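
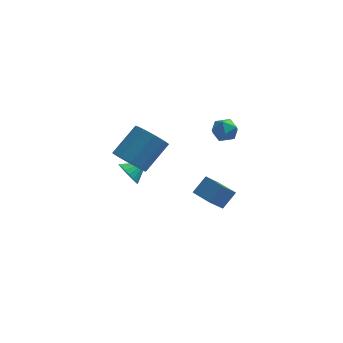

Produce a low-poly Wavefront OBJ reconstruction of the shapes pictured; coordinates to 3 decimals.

v -3.185 3.162 -1.208
v -2.703 3.046 -1.861
v -2.235 3.758 -0.612
v -2.861 3.368 -1.932
v -3.082 3.648 -1.859
v -3.324 3.833 -1.658
v -3.539 3.884 -1.367
v -3.683 3.792 -1.045
v -3.729 3.576 -0.755
v -3.667 3.277 -0.554
v -3.509 2.956 -0.483
v -3.288 2.675 -0.556
v -3.046 2.491 -0.757
v -2.831 2.439 -1.048
v -2.687 2.531 -1.371
v -2.641 2.748 -1.661
v -2.79 -0.115 2.167
v -2.427 0.451 1.36
v -1.347 1.621 2.667
v -1.71 1.055 3.473
v -2.977 0.727 1.567
v -1.896 1.897 2.874
v -3.455 0.681 2.003
v -2.374 1.851 3.31
v -3.679 0.332 2.502
v -2.599 1.502 3.809
v -3.564 -0.188 2.872
v -2.484 0.981 4.179
v -3.153 -0.681 2.973
v -2.073 0.489 4.28
v -2.604 -0.957 2.766
v -1.523 0.213 4.073
v -2.126 -0.911 2.33
v -1.045 0.259 3.637
v -1.901 -0.562 1.831
v -0.821 0.608 3.138
v -2.016 -0.041 1.461
v -0.936 1.128 2.768
v 1.455 1.57 4.319
v 1.914 1.88 3.757
v 2.026 0.44 4.163
v 2.485 0.75 3.601
v 2.579 0.968 4.353
v 2.226 1.667 4.45
v 1.714 0.653 3.47
v 1.361 1.352 3.567
v 2.074 1.313 3.233
v 2.609 1.508 3.779
v 1.331 0.812 4.141
v 1.866 1.007 4.687
v 0.22 3.607 -2.849
v 0.878 4.225 -1.984
v 0.903 4.411 -3.943
v 1.561 5.029 -3.078
v 1.159 2.711 -2.922
v 1.817 3.329 -2.057
v 1.842 3.515 -4.016
v 2.5 4.133 -3.151
f 2 1 4
f 2 4 3
f 4 1 5
f 4 5 3
f 5 1 6
f 5 6 3
f 6 1 7
f 6 7 3
f 7 1 8
f 7 8 3
f 8 1 9
f 8 9 3
f 9 1 10
f 9 10 3
f 10 1 11
f 10 11 3
f 11 1 12
f 11 12 3
f 12 1 13
f 12 13 3
f 13 1 14
f 13 14 3
f 14 1 15
f 14 15 3
f 15 1 16
f 15 16 3
f 16 1 2
f 16 2 3
f 18 17 21
f 18 21 19
f 19 21 22
f 19 22 20
f 21 17 23
f 21 23 22
f 22 23 24
f 22 24 20
f 23 17 25
f 23 25 24
f 24 25 26
f 24 26 20
f 25 17 27
f 25 27 26
f 26 27 28
f 26 28 20
f 27 17 29
f 27 29 28
f 28 29 30
f 28 30 20
f 29 17 31
f 29 31 30
f 30 31 32
f 30 32 20
f 31 17 33
f 31 33 32
f 32 33 34
f 32 34 20
f 33 17 35
f 33 35 34
f 34 35 36
f 34 36 20
f 35 17 37
f 35 37 36
f 36 37 38
f 36 38 20
f 37 17 18
f 37 18 38
f 38 18 19
f 38 19 20
f 39 50 44
f 39 44 40
f 39 40 46
f 39 46 49
f 39 49 50
f 40 44 48
f 44 50 43
f 50 49 41
f 49 46 45
f 46 40 47
f 42 48 43
f 42 43 41
f 42 41 45
f 42 45 47
f 42 47 48
f 43 48 44
f 41 43 50
f 45 41 49
f 47 45 46
f 48 47 40
f 52 54 51
f 55 52 51
f 51 54 53
f 53 55 51
f 52 58 54
f 56 52 55
f 56 58 52
f 54 58 53
f 57 55 53
f 53 58 57
f 57 56 55
f 58 56 57



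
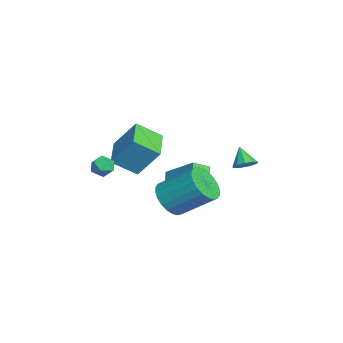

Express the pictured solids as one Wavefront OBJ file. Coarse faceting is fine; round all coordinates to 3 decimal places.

v -0.362 -2.886 1.025
v 0.006 -1.84 2.518
v -0.419 -1.652 0.174
v -0.051 -0.606 1.668
v 1.411 -3.034 0.692
v 1.779 -1.988 2.186
v 1.354 -1.8 -0.158
v 1.722 -0.754 1.335
v 1.652 -2.863 0.891
v 2.155 -3.17 1.17
v 1.585 -3.63 0.17
v 2.088 -3.937 0.449
v 1.516 -3.901 0.759
v 1.557 -3.427 1.205
v 2.183 -3.373 0.135
v 2.224 -2.899 0.581
v 2.483 -3.485 0.703
v 2.071 -3.811 1.088
v 1.669 -2.989 0.252
v 1.257 -3.315 0.637
v 0.317 -0.288 -2.378
v 1.272 -0.719 -2.217
v 1.798 0.937 -0.902
v 0.843 1.368 -1.062
v 1.345 -0.481 -2.547
v 1.872 1.176 -1.231
v 1.262 -0.213 -2.851
v 1.789 1.444 -1.535
v 1.035 0.043 -3.083
v 1.562 1.7 -1.767
v 0.699 0.249 -3.208
v 1.225 1.906 -1.892
v 0.304 0.373 -3.206
v 0.831 2.03 -1.89
v -0.088 0.397 -3.078
v 0.438 2.053 -1.762
v -0.419 0.316 -2.844
v 0.107 1.972 -1.528
v -0.638 0.143 -2.538
v -0.112 1.799 -1.223
v -0.712 -0.096 -2.209
v -0.185 1.561 -0.893
v -0.629 -0.364 -1.905
v -0.102 1.293 -0.589
v -0.402 -0.62 -1.673
v 0.125 1.037 -0.357
v -0.065 -0.826 -1.548
v 0.461 0.831 -0.232
v 0.329 -0.95 -1.55
v 0.856 0.707 -0.234
v 0.722 -0.973 -1.678
v 1.248 0.683 -0.362
v 1.053 -0.892 -1.912
v 1.579 0.764 -0.596
v -2.232 3.445 -1.462
v -1.717 3.394 -1.069
v -2.948 3.195 -0.558
v -1.866 3.813 -1.07
v -2.187 4.06 -1.255
v -2.528 4.019 -1.537
v -2.731 3.71 -1.784
v -2.701 3.277 -1.88
v -2.451 2.923 -1.78
v -2.099 2.813 -1.532
v -1.809 2.999 -1.251
v -4.58 -0.34 -3.092
v -3.345 0.967 -1.825
v -4.97 0.503 -3.582
v -3.735 1.81 -2.314
v -3.485 -0.41 -4.086
v -2.25 0.897 -2.818
v -3.875 0.433 -4.575
v -2.64 1.74 -3.308
f 2 4 1
f 5 2 1
f 1 4 3
f 3 5 1
f 2 8 4
f 6 2 5
f 6 8 2
f 4 8 3
f 7 5 3
f 3 8 7
f 7 6 5
f 8 6 7
f 9 20 14
f 9 14 10
f 9 10 16
f 9 16 19
f 9 19 20
f 10 14 18
f 14 20 13
f 20 19 11
f 19 16 15
f 16 10 17
f 12 18 13
f 12 13 11
f 12 11 15
f 12 15 17
f 12 17 18
f 13 18 14
f 11 13 20
f 15 11 19
f 17 15 16
f 18 17 10
f 22 21 25
f 22 25 23
f 23 25 26
f 23 26 24
f 25 21 27
f 25 27 26
f 26 27 28
f 26 28 24
f 27 21 29
f 27 29 28
f 28 29 30
f 28 30 24
f 29 21 31
f 29 31 30
f 30 31 32
f 30 32 24
f 31 21 33
f 31 33 32
f 32 33 34
f 32 34 24
f 33 21 35
f 33 35 34
f 34 35 36
f 34 36 24
f 35 21 37
f 35 37 36
f 36 37 38
f 36 38 24
f 37 21 39
f 37 39 38
f 38 39 40
f 38 40 24
f 39 21 41
f 39 41 40
f 40 41 42
f 40 42 24
f 41 21 43
f 41 43 42
f 42 43 44
f 42 44 24
f 43 21 45
f 43 45 44
f 44 45 46
f 44 46 24
f 45 21 47
f 45 47 46
f 46 47 48
f 46 48 24
f 47 21 49
f 47 49 48
f 48 49 50
f 48 50 24
f 49 21 51
f 49 51 50
f 50 51 52
f 50 52 24
f 51 21 53
f 51 53 52
f 52 53 54
f 52 54 24
f 53 21 22
f 53 22 54
f 54 22 23
f 54 23 24
f 56 55 58
f 56 58 57
f 58 55 59
f 58 59 57
f 59 55 60
f 59 60 57
f 60 55 61
f 60 61 57
f 61 55 62
f 61 62 57
f 62 55 63
f 62 63 57
f 63 55 64
f 63 64 57
f 64 55 65
f 64 65 57
f 65 55 56
f 65 56 57
f 67 69 66
f 70 67 66
f 66 69 68
f 68 70 66
f 67 73 69
f 71 67 70
f 71 73 67
f 69 73 68
f 72 70 68
f 68 73 72
f 72 71 70
f 73 71 72



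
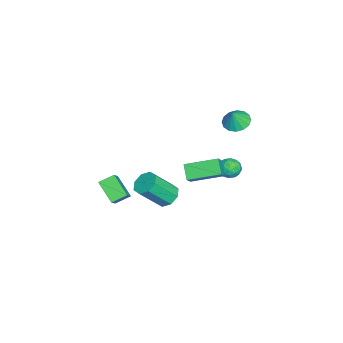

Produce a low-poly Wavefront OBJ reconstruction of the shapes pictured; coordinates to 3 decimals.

v 3.071 -3.501 -1.173
v 4.183 -3.437 -0.167
v 2.625 -2.671 -0.732
v 3.737 -2.608 0.273
v 3.903 -2.532 -2.153
v 5.015 -2.469 -1.148
v 3.457 -1.703 -1.713
v 4.569 -1.639 -0.707
v -4.127 3.117 0.13
v -3.65 2.417 -0.201
v -3.633 2.943 1.21
v -3.375 2.794 -0.266
v -3.301 3.257 -0.225
v -3.448 3.683 -0.088
v -3.778 3.957 0.107
v -4.201 4.007 0.308
v -4.604 3.818 0.462
v -4.879 3.441 0.527
v -4.953 2.978 0.485
v -4.805 2.552 0.349
v -4.476 2.277 0.154
v -4.053 2.228 -0.048
v 1.657 1.459 -1.291
v 0.874 1.11 -0.554
v 1.331 3.437 -0.7
v 0.548 3.089 0.036
v 2.312 1.371 -0.636
v 1.529 1.023 0.1
v 1.986 3.35 -0.046
v 1.203 3.001 0.691
v 2.267 0.214 -2.308
v 3.036 0.589 -2.39
v 3.783 -0.598 -0.813
v 3.013 -0.974 -0.732
v 2.645 0.906 -1.966
v 3.391 -0.281 -0.389
v 2.032 0.817 -1.742
v 2.779 -0.37 -0.166
v 1.557 0.375 -1.85
v 2.303 -0.812 -0.274
v 1.497 -0.162 -2.227
v 2.244 -1.349 -0.65
v 1.889 -0.479 -2.651
v 2.635 -1.666 -1.074
v 2.501 -0.39 -2.874
v 3.248 -1.577 -1.298
v 2.977 0.052 -2.766
v 3.723 -1.135 -1.19
v -2.575 3.659 -3.216
v -2.119 3.057 -3.443
v -3.601 2.903 -3.277
v -3.145 2.301 -3.504
v -3.092 2.582 -2.768
v -2.458 3.049 -2.731
v -3.262 2.911 -3.989
v -2.628 3.378 -3.952
v -2.543 2.595 -3.92
v -2.438 2.391 -3.166
v -3.282 3.569 -3.554
v -3.177 3.365 -2.8
v -2.257 3.424 -3.324
v -3.463 2.536 -3.396
v -3.432 2.701 -2.964
v -3.164 2.347 -3.097
v -2.456 3.419 -2.906
v -2.188 3.065 -3.039
v -2.76 2.786 -2.642
v -3.532 2.895 -3.681
v -3.264 2.541 -3.814
v -2.556 3.613 -3.623
v -2.288 3.259 -3.756
v -2.96 3.174 -4.078
v -2.238 2.799 -3.738
v -2.841 2.355 -3.774
v -2.91 2.713 -4.059
v -2.537 2.988 -4.037
v -2.176 2.679 -3.294
v -2.78 2.235 -3.33
v -2.748 2.4 -2.898
v -2.376 2.674 -2.876
v -2.426 2.408 -3.575
v -2.94 3.725 -3.39
v -3.544 3.281 -3.426
v -3.344 3.286 -3.844
v -2.972 3.56 -3.822
v -2.879 3.605 -2.946
v -3.482 3.161 -2.982
v -3.183 2.972 -2.683
v -2.81 3.247 -2.661
v -3.294 3.552 -3.145
f 2 4 1
f 5 2 1
f 1 4 3
f 3 5 1
f 2 8 4
f 6 2 5
f 6 8 2
f 4 8 3
f 7 5 3
f 3 8 7
f 7 6 5
f 8 6 7
f 10 9 12
f 10 12 11
f 12 9 13
f 12 13 11
f 13 9 14
f 13 14 11
f 14 9 15
f 14 15 11
f 15 9 16
f 15 16 11
f 16 9 17
f 16 17 11
f 17 9 18
f 17 18 11
f 18 9 19
f 18 19 11
f 19 9 20
f 19 20 11
f 20 9 21
f 20 21 11
f 21 9 22
f 21 22 11
f 22 9 10
f 22 10 11
f 24 26 23
f 27 24 23
f 23 26 25
f 25 27 23
f 24 30 26
f 28 24 27
f 28 30 24
f 26 30 25
f 29 27 25
f 25 30 29
f 29 28 27
f 30 28 29
f 32 31 35
f 32 35 33
f 33 35 36
f 33 36 34
f 35 31 37
f 35 37 36
f 36 37 38
f 36 38 34
f 37 31 39
f 37 39 38
f 38 39 40
f 38 40 34
f 39 31 41
f 39 41 40
f 40 41 42
f 40 42 34
f 41 31 43
f 41 43 42
f 42 43 44
f 42 44 34
f 43 31 45
f 43 45 44
f 44 45 46
f 44 46 34
f 45 31 47
f 45 47 46
f 46 47 48
f 46 48 34
f 47 31 32
f 47 32 48
f 48 32 33
f 48 33 34
f 49 86 65
f 86 60 89
f 65 89 54
f 86 89 65
f 49 65 61
f 65 54 66
f 61 66 50
f 65 66 61
f 49 61 70
f 61 50 71
f 70 71 56
f 61 71 70
f 49 70 82
f 70 56 85
f 82 85 59
f 70 85 82
f 49 82 86
f 82 59 90
f 86 90 60
f 82 90 86
f 50 66 77
f 66 54 80
f 77 80 58
f 66 80 77
f 54 89 67
f 89 60 88
f 67 88 53
f 89 88 67
f 60 90 87
f 90 59 83
f 87 83 51
f 90 83 87
f 59 85 84
f 85 56 72
f 84 72 55
f 85 72 84
f 56 71 76
f 71 50 73
f 76 73 57
f 71 73 76
f 52 78 64
f 78 58 79
f 64 79 53
f 78 79 64
f 52 64 62
f 64 53 63
f 62 63 51
f 64 63 62
f 52 62 69
f 62 51 68
f 69 68 55
f 62 68 69
f 52 69 74
f 69 55 75
f 74 75 57
f 69 75 74
f 52 74 78
f 74 57 81
f 78 81 58
f 74 81 78
f 53 79 67
f 79 58 80
f 67 80 54
f 79 80 67
f 51 63 87
f 63 53 88
f 87 88 60
f 63 88 87
f 55 68 84
f 68 51 83
f 84 83 59
f 68 83 84
f 57 75 76
f 75 55 72
f 76 72 56
f 75 72 76
f 58 81 77
f 81 57 73
f 77 73 50
f 81 73 77



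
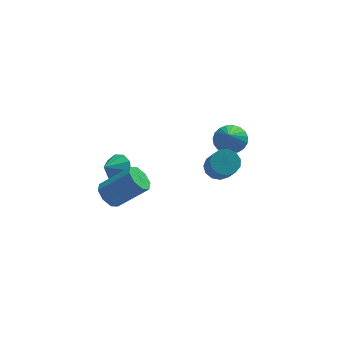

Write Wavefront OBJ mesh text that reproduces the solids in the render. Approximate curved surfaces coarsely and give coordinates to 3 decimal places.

v 2.077 -1.461 0.947
v 2.489 -1.909 0.509
v 2.636 -3.147 1.916
v 2.223 -2.699 2.353
v 2.761 -1.653 0.706
v 2.908 -2.891 2.113
v 2.815 -1.335 0.98
v 2.962 -2.574 2.387
v 2.635 -1.058 1.243
v 2.782 -2.296 2.65
v 2.278 -0.908 1.412
v 2.425 -2.147 2.819
v 1.857 -0.934 1.433
v 2.003 -2.173 2.84
v 1.505 -1.127 1.3
v 1.652 -2.366 2.707
v 1.335 -1.426 1.054
v 1.482 -2.665 2.461
v 1.401 -1.736 0.775
v 1.547 -2.975 2.181
v 1.681 -1.959 0.55
v 1.827 -3.197 1.956
v 2.086 -2.023 0.45
v 2.233 -3.262 1.857
v -3.331 -2.767 0.425
v -2.932 -3.188 -0.081
v -1.45 -3.335 1.209
v -1.849 -2.913 1.715
v -2.827 -2.611 -0.136
v -1.345 -2.758 1.154
v -3.017 -2.125 0.138
v -1.536 -2.271 1.428
v -3.391 -2.015 0.58
v -1.909 -2.161 1.87
v -3.73 -2.345 0.931
v -2.248 -2.492 2.221
v -3.835 -2.922 0.986
v -2.353 -3.069 2.276
v -3.644 -3.409 0.712
v -2.163 -3.555 2.002
v -3.271 -3.519 0.27
v -1.789 -3.665 1.56
v -2.43 3.726 -3.216
v -1.824 3.57 -2.597
v -3.19 3.194 -2.604
v -2.101 4.093 -2.487
v -2.532 4.444 -2.718
v -2.916 4.459 -3.181
v -3.072 4.131 -3.661
v -2.929 3.613 -3.932
v -2.552 3.148 -3.868
v -2.118 2.953 -3.499
v -1.831 3.12 -2.997
v 3.366 3.851 -1.509
v 4.204 3.505 -1.594
v 3.154 3.089 -0.491
v 4.263 3.798 -1.362
v 4.167 4.101 -1.156
v 3.932 4.36 -1.01
v 3.6 4.531 -0.952
v 3.228 4.585 -0.989
v 2.879 4.512 -1.117
v 2.614 4.324 -1.312
v 2.48 4.055 -1.541
v 2.499 3.751 -1.765
v 2.668 3.464 -1.945
v 2.957 3.244 -2.049
v 3.318 3.129 -2.06
v 3.686 3.139 -1.976
v 4 3.272 -1.811
f 2 1 5
f 2 5 3
f 3 5 6
f 3 6 4
f 5 1 7
f 5 7 6
f 6 7 8
f 6 8 4
f 7 1 9
f 7 9 8
f 8 9 10
f 8 10 4
f 9 1 11
f 9 11 10
f 10 11 12
f 10 12 4
f 11 1 13
f 11 13 12
f 12 13 14
f 12 14 4
f 13 1 15
f 13 15 14
f 14 15 16
f 14 16 4
f 15 1 17
f 15 17 16
f 16 17 18
f 16 18 4
f 17 1 19
f 17 19 18
f 18 19 20
f 18 20 4
f 19 1 21
f 19 21 20
f 20 21 22
f 20 22 4
f 21 1 23
f 21 23 22
f 22 23 24
f 22 24 4
f 23 1 2
f 23 2 24
f 24 2 3
f 24 3 4
f 26 25 29
f 26 29 27
f 27 29 30
f 27 30 28
f 29 25 31
f 29 31 30
f 30 31 32
f 30 32 28
f 31 25 33
f 31 33 32
f 32 33 34
f 32 34 28
f 33 25 35
f 33 35 34
f 34 35 36
f 34 36 28
f 35 25 37
f 35 37 36
f 36 37 38
f 36 38 28
f 37 25 39
f 37 39 38
f 38 39 40
f 38 40 28
f 39 25 41
f 39 41 40
f 40 41 42
f 40 42 28
f 41 25 26
f 41 26 42
f 42 26 27
f 42 27 28
f 44 43 46
f 44 46 45
f 46 43 47
f 46 47 45
f 47 43 48
f 47 48 45
f 48 43 49
f 48 49 45
f 49 43 50
f 49 50 45
f 50 43 51
f 50 51 45
f 51 43 52
f 51 52 45
f 52 43 53
f 52 53 45
f 53 43 44
f 53 44 45
f 55 54 57
f 55 57 56
f 57 54 58
f 57 58 56
f 58 54 59
f 58 59 56
f 59 54 60
f 59 60 56
f 60 54 61
f 60 61 56
f 61 54 62
f 61 62 56
f 62 54 63
f 62 63 56
f 63 54 64
f 63 64 56
f 64 54 65
f 64 65 56
f 65 54 66
f 65 66 56
f 66 54 67
f 66 67 56
f 67 54 68
f 67 68 56
f 68 54 69
f 68 69 56
f 69 54 70
f 69 70 56
f 70 54 55
f 70 55 56



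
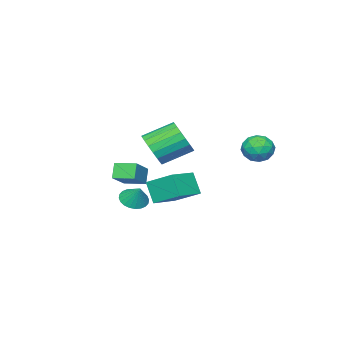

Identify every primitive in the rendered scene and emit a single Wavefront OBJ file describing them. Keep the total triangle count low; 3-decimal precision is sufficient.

v -2.126 3.274 2.515
v -1.439 3.536 1.971
v -1.981 1.884 2.029
v -1.294 2.146 1.485
v -1.182 2.141 2.393
v -1.272 3 2.693
v -2.148 2.42 1.307
v -2.238 3.279 1.607
v -1.453 3.008 1.224
v -0.855 2.836 1.895
v -2.565 2.584 2.105
v -1.967 2.412 2.776
v -1.795 3.527 2.286
v -1.625 1.893 1.714
v -1.559 1.89 2.248
v -1.155 2.044 1.928
v -1.697 3.212 2.71
v -1.293 3.366 2.39
v -1.142 2.546 2.638
v -2.127 2.054 1.61
v -1.723 2.208 1.29
v -2.265 3.376 2.072
v -1.861 3.53 1.752
v -2.278 2.874 1.362
v -1.399 3.371 1.527
v -1.314 2.554 1.241
v -1.816 2.715 1.137
v -1.869 3.22 1.313
v -1.048 3.269 1.922
v -0.963 2.452 1.636
v -0.897 2.449 2.169
v -0.95 2.954 2.346
v -1.056 2.959 1.483
v -2.457 2.968 2.364
v -2.372 2.151 2.078
v -2.47 2.466 1.654
v -2.523 2.971 1.831
v -2.106 2.866 2.759
v -2.021 2.049 2.473
v -1.551 2.2 2.687
v -1.604 2.705 2.863
v -2.364 2.461 2.517
v 0.116 -4.638 -1.634
v -0.351 -4.897 -0.754
v -0.317 -3.492 -1.526
v -0.784 -3.751 -0.646
v 1.524 -4.189 -0.754
v 1.057 -4.448 0.126
v 1.091 -3.043 -0.646
v 0.624 -3.302 0.234
v 2.785 -1.594 -1.224
v 3.428 -1.338 -1.583
v 3.055 -0.946 -0.276
v 3.225 -1.128 -1.668
v 2.955 -0.989 -1.686
v 2.659 -0.942 -1.633
v 2.382 -0.994 -1.519
v 2.166 -1.138 -1.359
v 2.045 -1.351 -1.179
v 2.036 -1.601 -1.005
v 2.141 -1.85 -0.865
v 2.344 -2.06 -0.78
v 2.614 -2.199 -0.762
v 2.911 -2.246 -0.815
v 3.187 -2.193 -0.93
v 3.403 -2.05 -1.09
v 3.524 -1.837 -1.27
v 3.533 -1.587 -1.443
v 2.099 0.494 -1.028
v 1.885 -0.172 0.162
v 1.898 1.982 -0.231
v 1.684 1.316 0.958
v 3.776 0.544 -0.698
v 3.562 -0.122 0.491
v 3.575 2.032 0.098
v 3.361 1.366 1.288
v -0.258 -3.046 1.001
v 0.405 -2.958 1.861
v -0.878 -1.867 2.74
v -1.542 -1.954 1.879
v 0.536 -2.582 1.585
v -0.747 -1.49 2.463
v 0.51 -2.297 1.193
v -0.773 -1.206 2.072
v 0.332 -2.161 0.763
v -0.951 -1.069 1.642
v 0.037 -2.2 0.38
v -1.247 -1.108 1.259
v -0.317 -2.406 0.12
v -1.6 -1.315 0.998
v -0.659 -2.739 0.035
v -1.942 -1.648 0.913
v -0.922 -3.133 0.14
v -2.205 -2.042 1.019
v -1.053 -3.51 0.417
v -2.336 -2.418 1.295
v -1.027 -3.794 0.808
v -2.31 -2.703 1.687
v -0.849 -3.931 1.238
v -2.132 -2.839 2.117
v -0.553 -3.892 1.621
v -1.837 -2.8 2.5
v -0.2 -3.685 1.882
v -1.483 -2.594 2.76
v 0.142 -3.352 1.967
v -1.141 -2.261 2.845
f 1 38 17
f 38 12 41
f 17 41 6
f 38 41 17
f 1 17 13
f 17 6 18
f 13 18 2
f 17 18 13
f 1 13 22
f 13 2 23
f 22 23 8
f 13 23 22
f 1 22 34
f 22 8 37
f 34 37 11
f 22 37 34
f 1 34 38
f 34 11 42
f 38 42 12
f 34 42 38
f 2 18 29
f 18 6 32
f 29 32 10
f 18 32 29
f 6 41 19
f 41 12 40
f 19 40 5
f 41 40 19
f 12 42 39
f 42 11 35
f 39 35 3
f 42 35 39
f 11 37 36
f 37 8 24
f 36 24 7
f 37 24 36
f 8 23 28
f 23 2 25
f 28 25 9
f 23 25 28
f 4 30 16
f 30 10 31
f 16 31 5
f 30 31 16
f 4 16 14
f 16 5 15
f 14 15 3
f 16 15 14
f 4 14 21
f 14 3 20
f 21 20 7
f 14 20 21
f 4 21 26
f 21 7 27
f 26 27 9
f 21 27 26
f 4 26 30
f 26 9 33
f 30 33 10
f 26 33 30
f 5 31 19
f 31 10 32
f 19 32 6
f 31 32 19
f 3 15 39
f 15 5 40
f 39 40 12
f 15 40 39
f 7 20 36
f 20 3 35
f 36 35 11
f 20 35 36
f 9 27 28
f 27 7 24
f 28 24 8
f 27 24 28
f 10 33 29
f 33 9 25
f 29 25 2
f 33 25 29
f 44 46 43
f 47 44 43
f 43 46 45
f 45 47 43
f 44 50 46
f 48 44 47
f 48 50 44
f 46 50 45
f 49 47 45
f 45 50 49
f 49 48 47
f 50 48 49
f 52 51 54
f 52 54 53
f 54 51 55
f 54 55 53
f 55 51 56
f 55 56 53
f 56 51 57
f 56 57 53
f 57 51 58
f 57 58 53
f 58 51 59
f 58 59 53
f 59 51 60
f 59 60 53
f 60 51 61
f 60 61 53
f 61 51 62
f 61 62 53
f 62 51 63
f 62 63 53
f 63 51 64
f 63 64 53
f 64 51 65
f 64 65 53
f 65 51 66
f 65 66 53
f 66 51 67
f 66 67 53
f 67 51 68
f 67 68 53
f 68 51 52
f 68 52 53
f 70 72 69
f 73 70 69
f 69 72 71
f 71 73 69
f 70 76 72
f 74 70 73
f 74 76 70
f 72 76 71
f 75 73 71
f 71 76 75
f 75 74 73
f 76 74 75
f 78 77 81
f 78 81 79
f 79 81 82
f 79 82 80
f 81 77 83
f 81 83 82
f 82 83 84
f 82 84 80
f 83 77 85
f 83 85 84
f 84 85 86
f 84 86 80
f 85 77 87
f 85 87 86
f 86 87 88
f 86 88 80
f 87 77 89
f 87 89 88
f 88 89 90
f 88 90 80
f 89 77 91
f 89 91 90
f 90 91 92
f 90 92 80
f 91 77 93
f 91 93 92
f 92 93 94
f 92 94 80
f 93 77 95
f 93 95 94
f 94 95 96
f 94 96 80
f 95 77 97
f 95 97 96
f 96 97 98
f 96 98 80
f 97 77 99
f 97 99 98
f 98 99 100
f 98 100 80
f 99 77 101
f 99 101 100
f 100 101 102
f 100 102 80
f 101 77 103
f 101 103 102
f 102 103 104
f 102 104 80
f 103 77 105
f 103 105 104
f 104 105 106
f 104 106 80
f 105 77 78
f 105 78 106
f 106 78 79
f 106 79 80



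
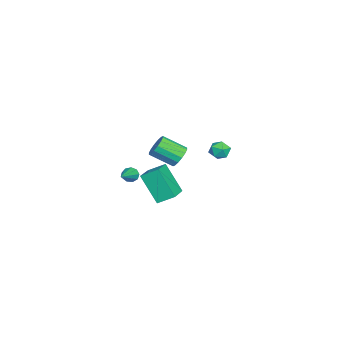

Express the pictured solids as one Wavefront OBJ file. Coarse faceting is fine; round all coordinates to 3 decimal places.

v 4.398 -0.259 0.099
v 4.361 0.686 0.642
v 2.878 -0.057 -0.355
v 2.841 0.887 0.188
v 5.019 0.713 -1.548
v 4.982 1.657 -1.005
v 3.499 0.914 -2.002
v 3.462 1.859 -1.459
v -3.391 0.914 -2.878
v -3.012 0.558 -3.446
v -3.03 -0.829 -2.591
v -3.409 -0.474 -2.022
v -2.727 0.702 -3.206
v -2.746 -0.685 -2.351
v -2.621 0.903 -2.879
v -2.639 -0.485 -2.023
v -2.721 1.106 -2.551
v -2.739 -0.281 -1.696
v -3 1.258 -2.311
v -3.018 -0.129 -1.455
v -3.384 1.318 -2.222
v -3.403 -0.07 -1.367
v -3.77 1.269 -2.309
v -3.788 -0.118 -1.454
v -4.054 1.125 -2.549
v -4.073 -0.262 -1.694
v -4.161 0.925 -2.877
v -4.179 -0.463 -2.021
v -4.061 0.721 -3.204
v -4.079 -0.666 -2.349
v -3.782 0.569 -3.445
v -3.8 -0.818 -2.589
v -3.397 0.51 -3.533
v -3.416 -0.878 -2.678
v 0.767 -1.33 -2.047
v 0.954 -1.516 -2.484
v 2.513 -1.59 -1.193
v 0.999 -1.17 -2.472
v 0.937 -0.899 -2.261
v 0.795 -0.83 -1.95
v 0.64 -0.994 -1.684
v 0.545 -1.316 -1.588
v 0.554 -1.644 -1.706
v 0.663 -1.825 -1.984
v 0.821 -1.774 -2.291
v 0.071 4.13 0.062
v 0.493 3.928 -0.436
v -0.293 3.092 0.176
v 0.129 2.89 -0.322
v 0.383 3.092 0.279
v 0.608 3.734 0.209
v -0.408 3.286 -0.469
v -0.183 3.928 -0.539
v 0.197 3.407 -0.764
v 0.686 3.286 -0.302
v -0.486 3.734 0.042
v 0.003 3.613 0.504
f 2 4 1
f 5 2 1
f 1 4 3
f 3 5 1
f 2 8 4
f 6 2 5
f 6 8 2
f 4 8 3
f 7 5 3
f 3 8 7
f 7 6 5
f 8 6 7
f 10 9 13
f 10 13 11
f 11 13 14
f 11 14 12
f 13 9 15
f 13 15 14
f 14 15 16
f 14 16 12
f 15 9 17
f 15 17 16
f 16 17 18
f 16 18 12
f 17 9 19
f 17 19 18
f 18 19 20
f 18 20 12
f 19 9 21
f 19 21 20
f 20 21 22
f 20 22 12
f 21 9 23
f 21 23 22
f 22 23 24
f 22 24 12
f 23 9 25
f 23 25 24
f 24 25 26
f 24 26 12
f 25 9 27
f 25 27 26
f 26 27 28
f 26 28 12
f 27 9 29
f 27 29 28
f 28 29 30
f 28 30 12
f 29 9 31
f 29 31 30
f 30 31 32
f 30 32 12
f 31 9 33
f 31 33 32
f 32 33 34
f 32 34 12
f 33 9 10
f 33 10 34
f 34 10 11
f 34 11 12
f 36 35 38
f 36 38 37
f 38 35 39
f 38 39 37
f 39 35 40
f 39 40 37
f 40 35 41
f 40 41 37
f 41 35 42
f 41 42 37
f 42 35 43
f 42 43 37
f 43 35 44
f 43 44 37
f 44 35 45
f 44 45 37
f 45 35 36
f 45 36 37
f 46 57 51
f 46 51 47
f 46 47 53
f 46 53 56
f 46 56 57
f 47 51 55
f 51 57 50
f 57 56 48
f 56 53 52
f 53 47 54
f 49 55 50
f 49 50 48
f 49 48 52
f 49 52 54
f 49 54 55
f 50 55 51
f 48 50 57
f 52 48 56
f 54 52 53
f 55 54 47



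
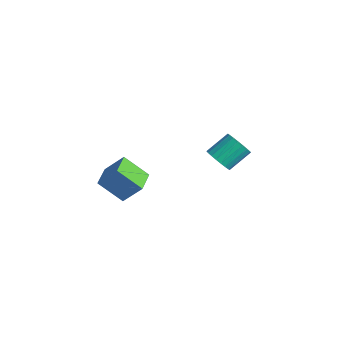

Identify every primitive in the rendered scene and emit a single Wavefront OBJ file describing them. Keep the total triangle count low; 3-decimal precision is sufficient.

v 4.665 -3.867 -4.799
v 3.707 -5.098 -3.409
v 3.324 -2.822 -4.798
v 2.366 -4.053 -3.407
v 5.414 -2.907 -3.433
v 4.456 -4.138 -2.042
v 4.073 -1.862 -3.431
v 3.115 -3.093 -2.041
v 3.561 3.045 -4.033
v 3.94 3.622 -4.77
v 3.859 5.113 -3.643
v 3.479 4.535 -2.907
v 3.527 3.653 -4.839
v 3.446 5.143 -3.713
v 3.12 3.578 -4.77
v 3.039 5.068 -3.643
v 2.789 3.411 -4.573
v 2.708 4.901 -3.446
v 2.591 3.18 -4.282
v 2.51 4.671 -3.156
v 2.561 2.927 -3.949
v 2.48 4.417 -2.822
v 2.704 2.693 -3.63
v 2.623 4.184 -2.503
v 2.995 2.521 -3.381
v 2.914 4.011 -2.254
v 3.383 2.439 -3.245
v 3.302 3.929 -2.118
v 3.803 2.462 -3.245
v 3.722 3.952 -2.118
v 4.18 2.586 -3.381
v 4.099 4.076 -2.255
v 4.451 2.789 -3.63
v 4.369 4.279 -2.504
v 4.567 3.036 -3.949
v 4.486 4.526 -2.822
v 4.509 3.285 -4.283
v 4.428 4.775 -3.156
v 4.288 3.492 -4.573
v 4.207 4.983 -3.446
f 2 4 1
f 5 2 1
f 1 4 3
f 3 5 1
f 2 8 4
f 6 2 5
f 6 8 2
f 4 8 3
f 7 5 3
f 3 8 7
f 7 6 5
f 8 6 7
f 10 9 13
f 10 13 11
f 11 13 14
f 11 14 12
f 13 9 15
f 13 15 14
f 14 15 16
f 14 16 12
f 15 9 17
f 15 17 16
f 16 17 18
f 16 18 12
f 17 9 19
f 17 19 18
f 18 19 20
f 18 20 12
f 19 9 21
f 19 21 20
f 20 21 22
f 20 22 12
f 21 9 23
f 21 23 22
f 22 23 24
f 22 24 12
f 23 9 25
f 23 25 24
f 24 25 26
f 24 26 12
f 25 9 27
f 25 27 26
f 26 27 28
f 26 28 12
f 27 9 29
f 27 29 28
f 28 29 30
f 28 30 12
f 29 9 31
f 29 31 30
f 30 31 32
f 30 32 12
f 31 9 33
f 31 33 32
f 32 33 34
f 32 34 12
f 33 9 35
f 33 35 34
f 34 35 36
f 34 36 12
f 35 9 37
f 35 37 36
f 36 37 38
f 36 38 12
f 37 9 39
f 37 39 38
f 38 39 40
f 38 40 12
f 39 9 10
f 39 10 40
f 40 10 11
f 40 11 12



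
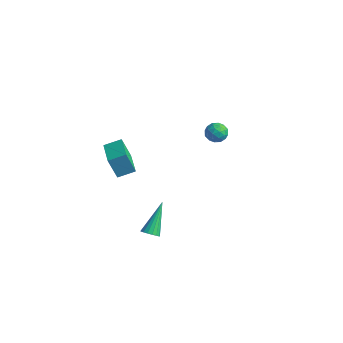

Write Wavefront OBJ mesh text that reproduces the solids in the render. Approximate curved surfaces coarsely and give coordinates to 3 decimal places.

v -1.952 -2.775 -1.406
v -2.311 -3.108 -0.073
v -1.433 -1.943 -1.059
v -1.792 -2.276 0.274
v -0.468 -3.764 -1.254
v -0.827 -4.097 0.079
v 0.051 -2.932 -0.907
v -0.308 -3.265 0.426
v 3.011 -4.614 -3.213
v 3.51 -4.627 -3.036
v 2.509 -3.286 -1.707
v 3.51 -4.437 -3.203
v 3.396 -4.287 -3.373
v 3.194 -4.212 -3.507
v 2.949 -4.229 -3.573
v 2.719 -4.335 -3.557
v 2.556 -4.504 -3.462
v 2.497 -4.699 -3.31
v 2.555 -4.874 -3.136
v 2.719 -4.989 -2.98
v 2.949 -5.019 -2.877
v 3.193 -4.956 -2.851
v 3.396 -4.814 -2.909
v -0.903 3.307 -1.44
v -0.552 3.886 -1.246
v 0.052 2.694 -1.334
v 0.403 3.273 -1.14
v -0.083 2.995 -0.712
v -0.673 3.374 -0.777
v 0.173 3.206 -1.803
v -0.417 3.585 -1.868
v 0.113 3.824 -1.47
v -0.046 3.694 -0.796
v -0.454 2.886 -1.784
v -0.613 2.756 -1.11
v -0.811 3.65 -1.352
v 0.311 2.93 -1.228
v 0.026 2.766 -0.976
v 0.232 3.107 -0.862
v -0.882 3.349 -1.077
v -0.676 3.69 -0.963
v -0.401 3.166 -0.649
v 0.176 2.89 -1.617
v 0.382 3.231 -1.503
v -0.732 3.473 -1.718
v -0.526 3.814 -1.604
v -0.099 3.414 -1.931
v -0.215 3.954 -1.37
v 0.347 3.594 -1.308
v 0.212 3.554 -1.697
v -0.135 3.777 -1.736
v -0.308 3.878 -0.974
v 0.254 3.518 -0.911
v -0.032 3.354 -0.66
v -0.379 3.577 -0.698
v 0.083 3.841 -1.105
v -0.754 3.062 -1.669
v -0.192 2.702 -1.606
v -0.121 3.003 -1.882
v -0.468 3.226 -1.92
v -0.847 2.986 -1.272
v -0.285 2.626 -1.21
v -0.365 2.803 -0.844
v -0.712 3.026 -0.883
v -0.583 2.739 -1.475
f 2 4 1
f 5 2 1
f 1 4 3
f 3 5 1
f 2 8 4
f 6 2 5
f 6 8 2
f 4 8 3
f 7 5 3
f 3 8 7
f 7 6 5
f 8 6 7
f 10 9 12
f 10 12 11
f 12 9 13
f 12 13 11
f 13 9 14
f 13 14 11
f 14 9 15
f 14 15 11
f 15 9 16
f 15 16 11
f 16 9 17
f 16 17 11
f 17 9 18
f 17 18 11
f 18 9 19
f 18 19 11
f 19 9 20
f 19 20 11
f 20 9 21
f 20 21 11
f 21 9 22
f 21 22 11
f 22 9 23
f 22 23 11
f 23 9 10
f 23 10 11
f 24 61 40
f 61 35 64
f 40 64 29
f 61 64 40
f 24 40 36
f 40 29 41
f 36 41 25
f 40 41 36
f 24 36 45
f 36 25 46
f 45 46 31
f 36 46 45
f 24 45 57
f 45 31 60
f 57 60 34
f 45 60 57
f 24 57 61
f 57 34 65
f 61 65 35
f 57 65 61
f 25 41 52
f 41 29 55
f 52 55 33
f 41 55 52
f 29 64 42
f 64 35 63
f 42 63 28
f 64 63 42
f 35 65 62
f 65 34 58
f 62 58 26
f 65 58 62
f 34 60 59
f 60 31 47
f 59 47 30
f 60 47 59
f 31 46 51
f 46 25 48
f 51 48 32
f 46 48 51
f 27 53 39
f 53 33 54
f 39 54 28
f 53 54 39
f 27 39 37
f 39 28 38
f 37 38 26
f 39 38 37
f 27 37 44
f 37 26 43
f 44 43 30
f 37 43 44
f 27 44 49
f 44 30 50
f 49 50 32
f 44 50 49
f 27 49 53
f 49 32 56
f 53 56 33
f 49 56 53
f 28 54 42
f 54 33 55
f 42 55 29
f 54 55 42
f 26 38 62
f 38 28 63
f 62 63 35
f 38 63 62
f 30 43 59
f 43 26 58
f 59 58 34
f 43 58 59
f 32 50 51
f 50 30 47
f 51 47 31
f 50 47 51
f 33 56 52
f 56 32 48
f 52 48 25
f 56 48 52



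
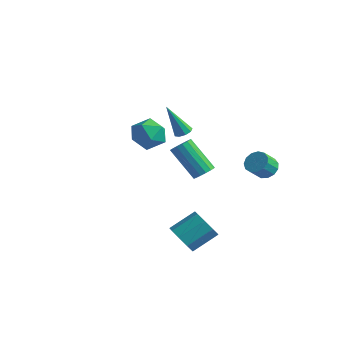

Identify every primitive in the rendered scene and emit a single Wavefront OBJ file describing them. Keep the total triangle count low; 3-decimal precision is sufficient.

v 2.816 -2.593 0.608
v 3.227 -2.307 1.007
v 1.774 -2.46 2.611
v 1.364 -2.747 2.212
v 3.052 -2.06 0.872
v 1.599 -2.213 2.477
v 2.814 -1.956 0.666
v 1.361 -2.109 2.271
v 2.576 -2.023 0.445
v 1.124 -2.176 2.05
v 2.403 -2.242 0.267
v 0.951 -2.396 1.872
v 2.341 -2.556 0.181
v 0.888 -2.709 1.786
v 2.406 -2.88 0.209
v 0.953 -3.033 1.813
v 2.581 -3.127 0.343
v 1.128 -3.28 1.948
v 2.819 -3.231 0.549
v 1.366 -3.384 2.154
v 3.056 -3.164 0.77
v 1.604 -3.317 2.375
v 3.229 -2.944 0.948
v 1.777 -3.098 2.553
v 3.292 -2.631 1.034
v 1.839 -2.784 2.639
v -3.72 1.809 -0.414
v -2.998 1.043 -0.866
v -4.942 0.457 -0.074
v -4.22 -0.309 -0.526
v -3.967 0.198 0.47
v -3.212 1.034 0.26
v -4.728 0.466 -1.2
v -3.973 1.302 -1.41
v -3.621 0.213 -1.352
v -3.15 0.047 -0.32
v -4.79 1.453 -0.62
v -4.319 1.287 0.412
v 2.402 -3.869 -3.97
v 3.277 -4.013 -4.363
v 3.893 -2.736 -3.462
v 3.018 -2.591 -3.07
v 2.93 -3.585 -4.733
v 3.546 -2.308 -3.832
v 2.336 -3.29 -4.746
v 2.952 -2.013 -3.845
v 1.773 -3.265 -4.396
v 2.389 -1.988 -3.495
v 1.504 -3.523 -3.847
v 2.12 -2.246 -2.946
v 1.655 -3.942 -3.356
v 2.271 -2.665 -2.455
v 2.156 -4.327 -3.152
v 2.772 -3.05 -2.251
v 2.772 -4.498 -3.331
v 3.388 -3.22 -2.43
v 3.214 -4.374 -3.81
v 3.83 -3.097 -2.909
v -1.19 0.422 0.87
v -0.854 0.777 1.1
v -1.87 -0.162 2.77
v -1.179 0.937 1.033
v -1.51 0.857 0.89
v -1.691 0.573 0.737
v -1.638 0.219 0.648
v -1.375 -0.04 0.662
v -1.026 -0.083 0.774
v -0.753 0.111 0.931
v -0.685 0.45 1.06
v 3.119 2.144 -1.023
v 3.563 1.693 -1.406
v 3.445 0.925 -0.641
v 3.001 1.376 -0.257
v 3.81 1.91 -1.15
v 3.692 1.143 -0.385
v 3.837 2.202 -0.853
v 3.719 1.435 -0.088
v 3.636 2.475 -0.61
v 3.518 1.708 0.155
v 3.272 2.643 -0.498
v 3.153 1.876 0.267
v 2.858 2.652 -0.553
v 2.74 1.885 0.212
v 2.528 2.5 -0.756
v 2.41 1.733 0.009
v 2.385 2.235 -1.044
v 2.267 1.467 -0.279
v 2.475 1.941 -1.326
v 2.357 1.173 -0.561
v 2.77 1.711 -1.511
v 2.652 0.943 -0.746
v 3.176 1.618 -1.541
v 3.057 0.851 -0.776
f 2 1 5
f 2 5 3
f 3 5 6
f 3 6 4
f 5 1 7
f 5 7 6
f 6 7 8
f 6 8 4
f 7 1 9
f 7 9 8
f 8 9 10
f 8 10 4
f 9 1 11
f 9 11 10
f 10 11 12
f 10 12 4
f 11 1 13
f 11 13 12
f 12 13 14
f 12 14 4
f 13 1 15
f 13 15 14
f 14 15 16
f 14 16 4
f 15 1 17
f 15 17 16
f 16 17 18
f 16 18 4
f 17 1 19
f 17 19 18
f 18 19 20
f 18 20 4
f 19 1 21
f 19 21 20
f 20 21 22
f 20 22 4
f 21 1 23
f 21 23 22
f 22 23 24
f 22 24 4
f 23 1 25
f 23 25 24
f 24 25 26
f 24 26 4
f 25 1 2
f 25 2 26
f 26 2 3
f 26 3 4
f 27 38 32
f 27 32 28
f 27 28 34
f 27 34 37
f 27 37 38
f 28 32 36
f 32 38 31
f 38 37 29
f 37 34 33
f 34 28 35
f 30 36 31
f 30 31 29
f 30 29 33
f 30 33 35
f 30 35 36
f 31 36 32
f 29 31 38
f 33 29 37
f 35 33 34
f 36 35 28
f 40 39 43
f 40 43 41
f 41 43 44
f 41 44 42
f 43 39 45
f 43 45 44
f 44 45 46
f 44 46 42
f 45 39 47
f 45 47 46
f 46 47 48
f 46 48 42
f 47 39 49
f 47 49 48
f 48 49 50
f 48 50 42
f 49 39 51
f 49 51 50
f 50 51 52
f 50 52 42
f 51 39 53
f 51 53 52
f 52 53 54
f 52 54 42
f 53 39 55
f 53 55 54
f 54 55 56
f 54 56 42
f 55 39 57
f 55 57 56
f 56 57 58
f 56 58 42
f 57 39 40
f 57 40 58
f 58 40 41
f 58 41 42
f 60 59 62
f 60 62 61
f 62 59 63
f 62 63 61
f 63 59 64
f 63 64 61
f 64 59 65
f 64 65 61
f 65 59 66
f 65 66 61
f 66 59 67
f 66 67 61
f 67 59 68
f 67 68 61
f 68 59 69
f 68 69 61
f 69 59 60
f 69 60 61
f 71 70 74
f 71 74 72
f 72 74 75
f 72 75 73
f 74 70 76
f 74 76 75
f 75 76 77
f 75 77 73
f 76 70 78
f 76 78 77
f 77 78 79
f 77 79 73
f 78 70 80
f 78 80 79
f 79 80 81
f 79 81 73
f 80 70 82
f 80 82 81
f 81 82 83
f 81 83 73
f 82 70 84
f 82 84 83
f 83 84 85
f 83 85 73
f 84 70 86
f 84 86 85
f 85 86 87
f 85 87 73
f 86 70 88
f 86 88 87
f 87 88 89
f 87 89 73
f 88 70 90
f 88 90 89
f 89 90 91
f 89 91 73
f 90 70 92
f 90 92 91
f 91 92 93
f 91 93 73
f 92 70 71
f 92 71 93
f 93 71 72
f 93 72 73



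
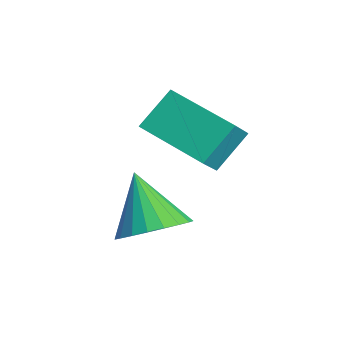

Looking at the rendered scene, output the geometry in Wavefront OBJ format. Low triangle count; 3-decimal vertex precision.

v 0.88 0.26 -0.994
v 1.403 -0.46 -0.607
v -0.24 0.16 0.334
v 1.572 -0.134 -0.44
v 1.621 0.259 -0.368
v 1.543 0.653 -0.405
v 1.35 0.979 -0.544
v 1.075 1.181 -0.76
v 0.767 1.223 -1.017
v 0.479 1.099 -1.269
v 0.259 0.83 -1.475
v 0.147 0.462 -1.597
v 0.162 0.059 -1.615
v 0.301 -0.309 -1.525
v 0.54 -0.578 -1.344
v 0.838 -0.703 -1.102
v 1.143 -0.661 -0.841
v -1.586 0.745 0.959
v -1.914 1.692 1.878
v -2.105 1.297 0.204
v -2.434 2.244 1.123
v 0.154 1.776 0.517
v -0.175 2.723 1.436
v -0.366 2.328 -0.238
v -0.694 3.275 0.681
f 2 1 4
f 2 4 3
f 4 1 5
f 4 5 3
f 5 1 6
f 5 6 3
f 6 1 7
f 6 7 3
f 7 1 8
f 7 8 3
f 8 1 9
f 8 9 3
f 9 1 10
f 9 10 3
f 10 1 11
f 10 11 3
f 11 1 12
f 11 12 3
f 12 1 13
f 12 13 3
f 13 1 14
f 13 14 3
f 14 1 15
f 14 15 3
f 15 1 16
f 15 16 3
f 16 1 17
f 16 17 3
f 17 1 2
f 17 2 3
f 19 21 18
f 22 19 18
f 18 21 20
f 20 22 18
f 19 25 21
f 23 19 22
f 23 25 19
f 21 25 20
f 24 22 20
f 20 25 24
f 24 23 22
f 25 23 24



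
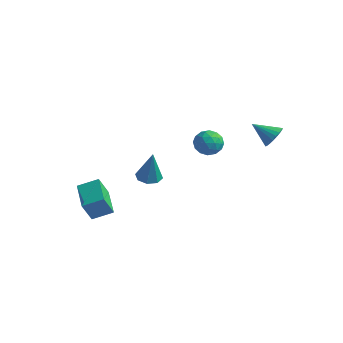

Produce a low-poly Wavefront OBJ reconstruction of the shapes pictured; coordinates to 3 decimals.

v 1.982 -3.345 2.703
v 2.547 -2.96 2.608
v 2.398 -3.515 4.497
v 2.124 -2.67 2.734
v 1.618 -2.776 2.841
v 1.325 -3.214 2.867
v 1.417 -3.73 2.797
v 1.841 -4.019 2.671
v 2.347 -3.914 2.564
v 2.64 -3.475 2.538
v -1.889 -3.45 -2.004
v -1.969 -4.082 -0.757
v -3.263 -2.365 -1.542
v -3.342 -2.997 -0.295
v -1.098 -2.643 -1.545
v -1.177 -3.275 -0.298
v -2.471 -1.558 -1.083
v -2.551 -2.19 0.164
v 0.796 3.686 1.985
v 1.277 3.123 1.543
v -0.197 2.717 2.137
v 0.284 2.154 1.695
v 0.531 2.409 2.481
v 1.144 3.007 2.387
v -0.064 2.833 1.293
v 0.549 3.431 1.199
v 0.745 2.596 1.115
v 1.113 2.334 1.85
v -0.033 3.506 1.83
v 0.335 3.244 2.565
v 1.123 3.489 1.751
v -0.043 2.351 1.929
v 0.101 2.5 2.391
v 0.384 2.17 2.132
v 1.045 3.421 2.247
v 1.328 3.091 1.987
v 0.89 2.671 2.538
v -0.248 2.749 1.693
v 0.035 2.419 1.433
v 0.696 3.67 1.548
v 0.979 3.34 1.289
v 0.19 3.169 1.142
v 1.094 2.849 1.24
v 0.511 2.28 1.329
v 0.306 2.678 1.092
v 0.666 3.03 1.037
v 1.31 2.695 1.671
v 0.727 2.126 1.761
v 0.872 2.275 2.223
v 1.232 2.627 2.167
v 0.998 2.385 1.42
v 0.353 3.714 1.919
v -0.23 3.145 2.009
v -0.152 3.213 1.513
v 0.208 3.565 1.457
v 0.569 3.56 2.351
v -0.014 2.991 2.44
v 0.414 2.81 2.643
v 0.774 3.162 2.588
v 0.082 3.455 2.26
v 4.143 3.832 3.214
v 4.625 3.435 3.611
v 3.077 3.328 4.006
v 4.616 3.7 3.767
v 4.525 3.988 3.828
v 4.368 4.249 3.783
v 4.172 4.437 3.639
v 3.971 4.521 3.422
v 3.8 4.486 3.169
v 3.687 4.338 2.923
v 3.654 4.102 2.728
v 3.705 3.82 2.617
v 3.832 3.539 2.61
v 4.012 3.31 2.706
v 4.215 3.17 2.891
v 4.406 3.145 3.131
v 4.551 3.239 3.386
f 2 1 4
f 2 4 3
f 4 1 5
f 4 5 3
f 5 1 6
f 5 6 3
f 6 1 7
f 6 7 3
f 7 1 8
f 7 8 3
f 8 1 9
f 8 9 3
f 9 1 10
f 9 10 3
f 10 1 2
f 10 2 3
f 12 14 11
f 15 12 11
f 11 14 13
f 13 15 11
f 12 18 14
f 16 12 15
f 16 18 12
f 14 18 13
f 17 15 13
f 13 18 17
f 17 16 15
f 18 16 17
f 19 56 35
f 56 30 59
f 35 59 24
f 56 59 35
f 19 35 31
f 35 24 36
f 31 36 20
f 35 36 31
f 19 31 40
f 31 20 41
f 40 41 26
f 31 41 40
f 19 40 52
f 40 26 55
f 52 55 29
f 40 55 52
f 19 52 56
f 52 29 60
f 56 60 30
f 52 60 56
f 20 36 47
f 36 24 50
f 47 50 28
f 36 50 47
f 24 59 37
f 59 30 58
f 37 58 23
f 59 58 37
f 30 60 57
f 60 29 53
f 57 53 21
f 60 53 57
f 29 55 54
f 55 26 42
f 54 42 25
f 55 42 54
f 26 41 46
f 41 20 43
f 46 43 27
f 41 43 46
f 22 48 34
f 48 28 49
f 34 49 23
f 48 49 34
f 22 34 32
f 34 23 33
f 32 33 21
f 34 33 32
f 22 32 39
f 32 21 38
f 39 38 25
f 32 38 39
f 22 39 44
f 39 25 45
f 44 45 27
f 39 45 44
f 22 44 48
f 44 27 51
f 48 51 28
f 44 51 48
f 23 49 37
f 49 28 50
f 37 50 24
f 49 50 37
f 21 33 57
f 33 23 58
f 57 58 30
f 33 58 57
f 25 38 54
f 38 21 53
f 54 53 29
f 38 53 54
f 27 45 46
f 45 25 42
f 46 42 26
f 45 42 46
f 28 51 47
f 51 27 43
f 47 43 20
f 51 43 47
f 62 61 64
f 62 64 63
f 64 61 65
f 64 65 63
f 65 61 66
f 65 66 63
f 66 61 67
f 66 67 63
f 67 61 68
f 67 68 63
f 68 61 69
f 68 69 63
f 69 61 70
f 69 70 63
f 70 61 71
f 70 71 63
f 71 61 72
f 71 72 63
f 72 61 73
f 72 73 63
f 73 61 74
f 73 74 63
f 74 61 75
f 74 75 63
f 75 61 76
f 75 76 63
f 76 61 77
f 76 77 63
f 77 61 62
f 77 62 63



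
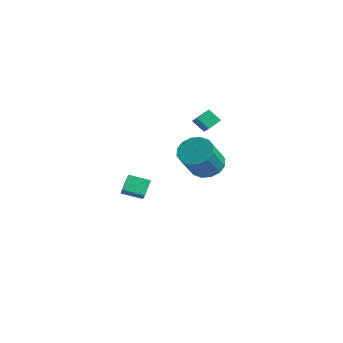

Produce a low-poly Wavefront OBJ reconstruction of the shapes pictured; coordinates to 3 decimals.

v 3.667 -1.883 2.376
v 4.428 -2.285 1.811
v 4.894 -3.579 3.358
v 4.133 -3.177 3.924
v 4.653 -1.883 2.079
v 5.119 -3.177 3.627
v 4.614 -1.481 2.427
v 5.08 -2.775 3.975
v 4.321 -1.187 2.762
v 4.787 -2.481 4.309
v 3.853 -1.079 2.993
v 4.319 -2.373 4.54
v 3.335 -1.187 3.059
v 3.801 -2.48 4.606
v 2.906 -1.481 2.942
v 3.372 -2.775 4.489
v 2.681 -1.883 2.673
v 3.147 -3.177 4.221
v 2.72 -2.285 2.325
v 3.186 -3.579 3.873
v 3.013 -2.579 1.991
v 3.479 -3.873 3.538
v 3.481 -2.687 1.76
v 3.947 -3.981 3.307
v 3.999 -2.58 1.694
v 4.465 -3.873 3.241
v 0.771 0.583 3.057
v 0.129 0.288 3.736
v 0.81 1.44 3.465
v 0.167 1.146 4.144
v 1.473 0.294 3.596
v 0.83 0 4.275
v 1.511 1.152 4.004
v 0.869 0.857 4.683
v -3.616 -1.742 -2.643
v -3.105 -2.023 -2.066
v -4.036 -0.935 -1.876
v -3.525 -1.216 -1.3
v -2.695 -0.884 -3.04
v -2.184 -1.165 -2.464
v -3.115 -0.077 -2.274
v -2.604 -0.358 -1.697
f 2 1 5
f 2 5 3
f 3 5 6
f 3 6 4
f 5 1 7
f 5 7 6
f 6 7 8
f 6 8 4
f 7 1 9
f 7 9 8
f 8 9 10
f 8 10 4
f 9 1 11
f 9 11 10
f 10 11 12
f 10 12 4
f 11 1 13
f 11 13 12
f 12 13 14
f 12 14 4
f 13 1 15
f 13 15 14
f 14 15 16
f 14 16 4
f 15 1 17
f 15 17 16
f 16 17 18
f 16 18 4
f 17 1 19
f 17 19 18
f 18 19 20
f 18 20 4
f 19 1 21
f 19 21 20
f 20 21 22
f 20 22 4
f 21 1 23
f 21 23 22
f 22 23 24
f 22 24 4
f 23 1 25
f 23 25 24
f 24 25 26
f 24 26 4
f 25 1 2
f 25 2 26
f 26 2 3
f 26 3 4
f 28 30 27
f 31 28 27
f 27 30 29
f 29 31 27
f 28 34 30
f 32 28 31
f 32 34 28
f 30 34 29
f 33 31 29
f 29 34 33
f 33 32 31
f 34 32 33
f 36 38 35
f 39 36 35
f 35 38 37
f 37 39 35
f 36 42 38
f 40 36 39
f 40 42 36
f 38 42 37
f 41 39 37
f 37 42 41
f 41 40 39
f 42 40 41



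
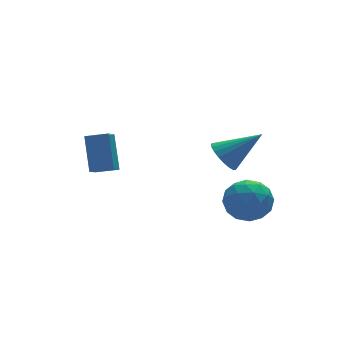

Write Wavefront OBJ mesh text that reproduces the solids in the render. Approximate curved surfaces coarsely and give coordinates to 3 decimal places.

v 2.804 -0.078 -0.929
v 3.356 -0.452 -1.848
v 1.504 -1.348 -1.192
v 2.056 -1.722 -2.111
v 2.499 -1.883 -1.078
v 3.303 -1.098 -0.915
v 1.557 -0.702 -2.125
v 2.361 0.083 -1.962
v 2.586 -0.838 -2.587
v 3.167 -1.568 -1.94
v 1.693 -0.232 -1.1
v 2.274 -0.962 -0.453
v 3.195 -0.153 -1.365
v 1.665 -1.647 -1.675
v 1.926 -1.741 -1.068
v 2.25 -1.961 -1.608
v 3.163 -0.533 -0.817
v 3.487 -0.753 -1.357
v 2.983 -1.594 -0.905
v 1.373 -1.047 -1.683
v 1.697 -1.267 -2.223
v 2.61 0.161 -1.432
v 2.934 -0.059 -1.972
v 1.877 -0.206 -2.135
v 3.066 -0.6 -2.34
v 2.301 -1.347 -2.495
v 2.009 -0.747 -2.503
v 2.481 -0.286 -2.407
v 3.408 -1.029 -1.96
v 2.643 -1.776 -2.115
v 2.904 -1.87 -1.507
v 3.376 -1.409 -1.411
v 2.955 -1.256 -2.394
v 2.217 -0.024 -0.925
v 1.452 -0.771 -1.08
v 1.484 -0.391 -1.629
v 1.956 0.07 -1.533
v 2.559 -0.453 -0.545
v 1.794 -1.2 -0.7
v 2.379 -1.514 -0.633
v 2.851 -1.053 -0.537
v 1.905 -0.544 -0.646
v -2.988 3.276 -0.805
v -2.758 4.379 0.713
v -2.448 3.982 -1.4
v -2.217 5.085 0.117
v -2.083 2.775 -0.577
v -1.852 3.878 0.94
v -1.542 3.481 -1.173
v -1.312 4.584 0.345
v 1.807 0.227 0.673
v 2.266 -0.028 0.004
v 3.353 -0.227 1.907
v 2.35 0.315 0.025
v 2.341 0.642 0.157
v 2.239 0.898 0.379
v 2.062 1.038 0.652
v 1.841 1.037 0.928
v 1.615 0.897 1.16
v 1.421 0.64 1.307
v 1.295 0.313 1.345
v 1.257 -0.03 1.267
v 1.314 -0.328 1.086
v 1.456 -0.53 0.833
v 1.659 -0.601 0.553
v 1.888 -0.529 0.293
v 2.102 -0.326 0.099
f 1 38 17
f 38 12 41
f 17 41 6
f 38 41 17
f 1 17 13
f 17 6 18
f 13 18 2
f 17 18 13
f 1 13 22
f 13 2 23
f 22 23 8
f 13 23 22
f 1 22 34
f 22 8 37
f 34 37 11
f 22 37 34
f 1 34 38
f 34 11 42
f 38 42 12
f 34 42 38
f 2 18 29
f 18 6 32
f 29 32 10
f 18 32 29
f 6 41 19
f 41 12 40
f 19 40 5
f 41 40 19
f 12 42 39
f 42 11 35
f 39 35 3
f 42 35 39
f 11 37 36
f 37 8 24
f 36 24 7
f 37 24 36
f 8 23 28
f 23 2 25
f 28 25 9
f 23 25 28
f 4 30 16
f 30 10 31
f 16 31 5
f 30 31 16
f 4 16 14
f 16 5 15
f 14 15 3
f 16 15 14
f 4 14 21
f 14 3 20
f 21 20 7
f 14 20 21
f 4 21 26
f 21 7 27
f 26 27 9
f 21 27 26
f 4 26 30
f 26 9 33
f 30 33 10
f 26 33 30
f 5 31 19
f 31 10 32
f 19 32 6
f 31 32 19
f 3 15 39
f 15 5 40
f 39 40 12
f 15 40 39
f 7 20 36
f 20 3 35
f 36 35 11
f 20 35 36
f 9 27 28
f 27 7 24
f 28 24 8
f 27 24 28
f 10 33 29
f 33 9 25
f 29 25 2
f 33 25 29
f 44 46 43
f 47 44 43
f 43 46 45
f 45 47 43
f 44 50 46
f 48 44 47
f 48 50 44
f 46 50 45
f 49 47 45
f 45 50 49
f 49 48 47
f 50 48 49
f 52 51 54
f 52 54 53
f 54 51 55
f 54 55 53
f 55 51 56
f 55 56 53
f 56 51 57
f 56 57 53
f 57 51 58
f 57 58 53
f 58 51 59
f 58 59 53
f 59 51 60
f 59 60 53
f 60 51 61
f 60 61 53
f 61 51 62
f 61 62 53
f 62 51 63
f 62 63 53
f 63 51 64
f 63 64 53
f 64 51 65
f 64 65 53
f 65 51 66
f 65 66 53
f 66 51 67
f 66 67 53
f 67 51 52
f 67 52 53



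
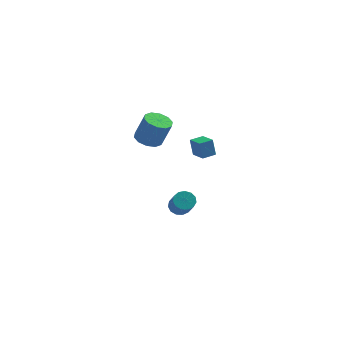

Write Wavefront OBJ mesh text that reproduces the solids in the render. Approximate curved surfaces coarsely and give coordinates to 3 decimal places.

v 0.06 -2.468 2.373
v 0.453 -1.791 2.262
v 1.013 -1.876 3.737
v 0.62 -2.552 3.847
v 0.01 -1.682 2.437
v 0.57 -1.767 3.912
v -0.414 -1.873 2.587
v 0.146 -1.958 4.062
v -0.656 -2.291 2.655
v -0.096 -2.376 4.13
v -0.625 -2.777 2.615
v -0.065 -2.861 4.09
v -0.333 -3.144 2.483
v 0.227 -3.229 3.958
v 0.11 -3.253 2.308
v 0.67 -3.338 3.783
v 0.534 -3.062 2.158
v 1.094 -3.147 3.633
v 0.776 -2.644 2.09
v 1.336 -2.729 3.565
v 0.745 -2.159 2.13
v 1.305 -2.243 3.605
v 2.091 -0.346 0.169
v 1.903 -0.232 1.196
v 2.708 0.177 0.225
v 2.52 0.29 1.251
v 2.72 -1.11 0.369
v 2.532 -0.997 1.395
v 3.337 -0.588 0.424
v 3.149 -0.474 1.451
v 1.296 0.171 -4.224
v 1.91 0.272 -4.373
v 2.338 -0.731 -3.285
v 1.724 -0.831 -3.136
v 1.827 0.513 -4.118
v 2.255 -0.49 -3.03
v 1.575 0.645 -3.896
v 2.003 -0.357 -2.809
v 1.235 0.628 -3.779
v 1.662 -0.375 -2.691
v 0.914 0.465 -3.803
v 1.341 -0.538 -2.715
v 0.714 0.209 -3.96
v 1.142 -0.794 -2.873
v 0.699 -0.059 -4.201
v 1.127 -1.062 -3.114
v 0.874 -0.253 -4.45
v 1.302 -1.256 -3.362
v 1.183 -0.313 -4.626
v 1.611 -1.316 -3.539
v 1.528 -0.219 -4.675
v 1.955 -1.222 -3.587
v 1.799 -0.001 -4.581
v 2.226 -1.004 -3.493
f 2 1 5
f 2 5 3
f 3 5 6
f 3 6 4
f 5 1 7
f 5 7 6
f 6 7 8
f 6 8 4
f 7 1 9
f 7 9 8
f 8 9 10
f 8 10 4
f 9 1 11
f 9 11 10
f 10 11 12
f 10 12 4
f 11 1 13
f 11 13 12
f 12 13 14
f 12 14 4
f 13 1 15
f 13 15 14
f 14 15 16
f 14 16 4
f 15 1 17
f 15 17 16
f 16 17 18
f 16 18 4
f 17 1 19
f 17 19 18
f 18 19 20
f 18 20 4
f 19 1 21
f 19 21 20
f 20 21 22
f 20 22 4
f 21 1 2
f 21 2 22
f 22 2 3
f 22 3 4
f 24 26 23
f 27 24 23
f 23 26 25
f 25 27 23
f 24 30 26
f 28 24 27
f 28 30 24
f 26 30 25
f 29 27 25
f 25 30 29
f 29 28 27
f 30 28 29
f 32 31 35
f 32 35 33
f 33 35 36
f 33 36 34
f 35 31 37
f 35 37 36
f 36 37 38
f 36 38 34
f 37 31 39
f 37 39 38
f 38 39 40
f 38 40 34
f 39 31 41
f 39 41 40
f 40 41 42
f 40 42 34
f 41 31 43
f 41 43 42
f 42 43 44
f 42 44 34
f 43 31 45
f 43 45 44
f 44 45 46
f 44 46 34
f 45 31 47
f 45 47 46
f 46 47 48
f 46 48 34
f 47 31 49
f 47 49 48
f 48 49 50
f 48 50 34
f 49 31 51
f 49 51 50
f 50 51 52
f 50 52 34
f 51 31 53
f 51 53 52
f 52 53 54
f 52 54 34
f 53 31 32
f 53 32 54
f 54 32 33
f 54 33 34



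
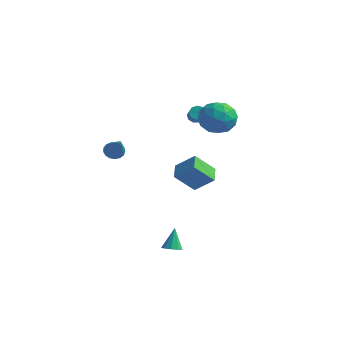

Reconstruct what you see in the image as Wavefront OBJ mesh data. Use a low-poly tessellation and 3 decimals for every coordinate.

v 4.079 -3.384 -4.472
v 4.651 -3.173 -4.46
v 3.821 -2.756 -3.168
v 4.4 -2.895 -4.644
v 3.999 -2.846 -4.747
v 3.635 -3.049 -4.722
v 3.479 -3.409 -4.579
v 3.604 -3.757 -4.386
v 3.951 -3.931 -4.234
v 4.358 -3.849 -4.192
v 4.635 -3.55 -4.282
v 0.921 1.27 -0.661
v 2.077 1.645 0.348
v 1.708 2.233 -1.92
v 2.864 2.608 -0.911
v 1.536 0.312 -1.009
v 2.692 0.687 0
v 2.323 1.275 -2.268
v 3.479 1.65 -1.259
v 3.694 2.877 3.212
v 4.525 2.422 3.997
v 2.475 1.358 3.623
v 3.306 0.903 4.408
v 2.714 1.948 4.675
v 3.468 2.887 4.422
v 3.532 0.893 3.198
v 4.286 1.832 2.945
v 4.425 1.196 3.989
v 3.92 1.848 4.901
v 3.08 1.932 2.719
v 2.575 2.584 3.631
v 4.217 2.783 3.569
v 2.783 0.997 4.051
v 2.436 1.612 4.208
v 2.924 1.344 4.67
v 3.595 3.056 3.818
v 4.084 2.789 4.28
v 3.02 2.51 4.678
v 2.916 0.991 3.34
v 3.405 0.724 3.802
v 4.076 2.436 2.95
v 4.564 2.168 3.412
v 3.98 1.27 2.942
v 4.646 1.795 4.025
v 3.929 0.902 4.266
v 4.062 0.896 3.556
v 4.505 1.448 3.407
v 4.349 2.178 4.562
v 3.632 1.285 4.803
v 3.285 1.9 4.96
v 3.728 2.451 4.811
v 4.29 1.457 4.557
v 3.368 2.495 2.817
v 2.651 1.602 3.058
v 3.272 1.329 2.809
v 3.715 1.88 2.66
v 3.071 2.878 3.354
v 2.354 1.985 3.595
v 2.495 2.332 4.213
v 2.938 2.884 4.064
v 2.71 2.323 3.063
v -0.227 -3.056 2.015
v 0.298 -2.857 1.708
v 0.987 -4.004 3.485
v 0.238 -2.63 1.905
v 0.071 -2.501 2.126
v -0.165 -2.498 2.322
v -0.414 -2.624 2.448
v -0.621 -2.848 2.474
v -0.738 -3.12 2.395
v -0.738 -3.377 2.229
v -0.62 -3.561 2.014
v -0.413 -3.629 1.799
v -0.163 -3.566 1.633
v 0.072 -3.386 1.555
v 0.239 -3.13 1.582
v 0.839 3.46 2.636
v 1.16 3.357 2.227
v 1.862 2.576 2.976
v 1.541 2.68 3.384
v 1.282 3.644 2.411
v 1.985 2.863 3.16
v 1.197 3.845 2.701
v 1.9 3.065 3.45
v 0.944 3.866 2.96
v 1.647 3.085 3.709
v 0.642 3.697 3.067
v 1.345 2.916 3.816
v 0.432 3.417 2.972
v 1.134 2.637 3.721
v 0.412 3.158 2.72
v 1.115 2.377 3.469
v 0.592 3.04 2.429
v 1.294 2.259 3.177
v 0.887 3.118 2.234
v 1.59 2.338 2.982
f 2 1 4
f 2 4 3
f 4 1 5
f 4 5 3
f 5 1 6
f 5 6 3
f 6 1 7
f 6 7 3
f 7 1 8
f 7 8 3
f 8 1 9
f 8 9 3
f 9 1 10
f 9 10 3
f 10 1 11
f 10 11 3
f 11 1 2
f 11 2 3
f 13 15 12
f 16 13 12
f 12 15 14
f 14 16 12
f 13 19 15
f 17 13 16
f 17 19 13
f 15 19 14
f 18 16 14
f 14 19 18
f 18 17 16
f 19 17 18
f 20 57 36
f 57 31 60
f 36 60 25
f 57 60 36
f 20 36 32
f 36 25 37
f 32 37 21
f 36 37 32
f 20 32 41
f 32 21 42
f 41 42 27
f 32 42 41
f 20 41 53
f 41 27 56
f 53 56 30
f 41 56 53
f 20 53 57
f 53 30 61
f 57 61 31
f 53 61 57
f 21 37 48
f 37 25 51
f 48 51 29
f 37 51 48
f 25 60 38
f 60 31 59
f 38 59 24
f 60 59 38
f 31 61 58
f 61 30 54
f 58 54 22
f 61 54 58
f 30 56 55
f 56 27 43
f 55 43 26
f 56 43 55
f 27 42 47
f 42 21 44
f 47 44 28
f 42 44 47
f 23 49 35
f 49 29 50
f 35 50 24
f 49 50 35
f 23 35 33
f 35 24 34
f 33 34 22
f 35 34 33
f 23 33 40
f 33 22 39
f 40 39 26
f 33 39 40
f 23 40 45
f 40 26 46
f 45 46 28
f 40 46 45
f 23 45 49
f 45 28 52
f 49 52 29
f 45 52 49
f 24 50 38
f 50 29 51
f 38 51 25
f 50 51 38
f 22 34 58
f 34 24 59
f 58 59 31
f 34 59 58
f 26 39 55
f 39 22 54
f 55 54 30
f 39 54 55
f 28 46 47
f 46 26 43
f 47 43 27
f 46 43 47
f 29 52 48
f 52 28 44
f 48 44 21
f 52 44 48
f 63 62 65
f 63 65 64
f 65 62 66
f 65 66 64
f 66 62 67
f 66 67 64
f 67 62 68
f 67 68 64
f 68 62 69
f 68 69 64
f 69 62 70
f 69 70 64
f 70 62 71
f 70 71 64
f 71 62 72
f 71 72 64
f 72 62 73
f 72 73 64
f 73 62 74
f 73 74 64
f 74 62 75
f 74 75 64
f 75 62 76
f 75 76 64
f 76 62 63
f 76 63 64
f 78 77 81
f 78 81 79
f 79 81 82
f 79 82 80
f 81 77 83
f 81 83 82
f 82 83 84
f 82 84 80
f 83 77 85
f 83 85 84
f 84 85 86
f 84 86 80
f 85 77 87
f 85 87 86
f 86 87 88
f 86 88 80
f 87 77 89
f 87 89 88
f 88 89 90
f 88 90 80
f 89 77 91
f 89 91 90
f 90 91 92
f 90 92 80
f 91 77 93
f 91 93 92
f 92 93 94
f 92 94 80
f 93 77 95
f 93 95 94
f 94 95 96
f 94 96 80
f 95 77 78
f 95 78 96
f 96 78 79
f 96 79 80



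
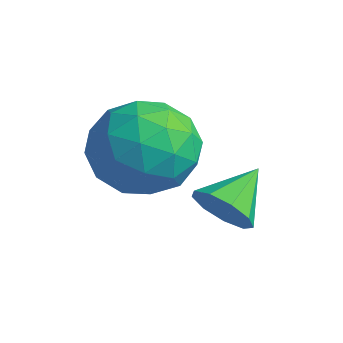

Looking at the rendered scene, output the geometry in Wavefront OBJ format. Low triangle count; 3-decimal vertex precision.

v -2.718 2.555 0.628
v -2.509 2.897 0.066
v -2.922 3.605 1.192
v -2.974 2.819 0.044
v -3.319 2.617 0.294
v -3.383 2.386 0.701
v -3.135 2.234 1.073
v -2.693 2.232 1.237
v -2.262 2.381 1.115
v -2.044 2.612 0.766
v -2.142 2.816 0.351
v -4.34 2.653 1.759
v -3.533 2.131 1.153
v -4.327 1.269 2.967
v -3.52 0.747 2.361
v -3.279 1.705 2.922
v -3.287 2.56 2.175
v -4.573 0.84 1.945
v -4.581 1.695 1.198
v -3.677 1.011 1.268
v -2.878 1.546 1.872
v -4.982 1.854 2.248
v -4.183 2.389 2.852
v -3.938 2.514 1.35
v -3.922 0.886 2.77
v -3.781 1.449 3.1
v -3.307 1.143 2.744
v -3.793 2.766 1.951
v -3.319 2.459 1.594
v -3.17 2.209 2.634
v -4.541 0.941 2.526
v -4.067 0.634 2.169
v -4.553 2.257 1.376
v -4.079 1.951 1.02
v -4.69 1.191 1.486
v -3.548 1.548 1.061
v -3.541 0.735 1.771
v -4.159 0.789 1.527
v -4.164 1.292 1.088
v -3.078 1.863 1.416
v -3.071 1.049 2.126
v -2.929 1.612 2.456
v -2.934 2.115 2.017
v -3.163 1.204 1.484
v -4.789 2.351 1.994
v -4.782 1.537 2.704
v -4.926 1.285 2.103
v -4.931 1.788 1.664
v -4.319 2.665 2.349
v -4.312 1.852 3.059
v -3.696 2.108 3.032
v -3.701 2.611 2.593
v -4.697 2.196 2.636
f 2 1 4
f 2 4 3
f 4 1 5
f 4 5 3
f 5 1 6
f 5 6 3
f 6 1 7
f 6 7 3
f 7 1 8
f 7 8 3
f 8 1 9
f 8 9 3
f 9 1 10
f 9 10 3
f 10 1 11
f 10 11 3
f 11 1 2
f 11 2 3
f 12 49 28
f 49 23 52
f 28 52 17
f 49 52 28
f 12 28 24
f 28 17 29
f 24 29 13
f 28 29 24
f 12 24 33
f 24 13 34
f 33 34 19
f 24 34 33
f 12 33 45
f 33 19 48
f 45 48 22
f 33 48 45
f 12 45 49
f 45 22 53
f 49 53 23
f 45 53 49
f 13 29 40
f 29 17 43
f 40 43 21
f 29 43 40
f 17 52 30
f 52 23 51
f 30 51 16
f 52 51 30
f 23 53 50
f 53 22 46
f 50 46 14
f 53 46 50
f 22 48 47
f 48 19 35
f 47 35 18
f 48 35 47
f 19 34 39
f 34 13 36
f 39 36 20
f 34 36 39
f 15 41 27
f 41 21 42
f 27 42 16
f 41 42 27
f 15 27 25
f 27 16 26
f 25 26 14
f 27 26 25
f 15 25 32
f 25 14 31
f 32 31 18
f 25 31 32
f 15 32 37
f 32 18 38
f 37 38 20
f 32 38 37
f 15 37 41
f 37 20 44
f 41 44 21
f 37 44 41
f 16 42 30
f 42 21 43
f 30 43 17
f 42 43 30
f 14 26 50
f 26 16 51
f 50 51 23
f 26 51 50
f 18 31 47
f 31 14 46
f 47 46 22
f 31 46 47
f 20 38 39
f 38 18 35
f 39 35 19
f 38 35 39
f 21 44 40
f 44 20 36
f 40 36 13
f 44 36 40



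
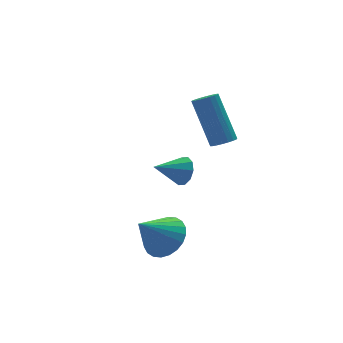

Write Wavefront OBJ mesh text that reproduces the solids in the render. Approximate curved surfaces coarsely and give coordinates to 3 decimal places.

v 0.285 2 -3.9
v 0.562 1.774 -3.31
v -0.945 2.06 -3.3
v 0.582 2.2 -3.31
v 0.489 2.549 -3.535
v 0.318 2.69 -3.9
v 0.135 2.567 -4.264
v 0.009 2.227 -4.49
v -0.012 1.801 -4.49
v 0.081 1.451 -4.264
v 0.252 1.311 -3.9
v 0.436 1.434 -3.535
v -2.153 -1.427 -4.486
v -1.627 -2.102 -4.051
v -3.247 -1.513 -3.294
v -1.485 -1.79 -3.899
v -1.446 -1.423 -3.837
v -1.514 -1.056 -3.873
v -1.68 -0.746 -4.003
v -1.917 -0.54 -4.206
v -2.191 -0.469 -4.452
v -2.459 -0.543 -4.703
v -2.68 -0.753 -4.921
v -2.821 -1.065 -5.073
v -2.86 -1.432 -5.135
v -2.792 -1.798 -5.099
v -2.627 -2.108 -4.969
v -2.389 -2.315 -4.766
v -2.116 -2.386 -4.52
v -1.848 -2.311 -4.269
v 0.877 -0.174 -1.021
v 1.27 -0.447 -0.793
v 1.095 0.78 0.988
v 0.703 1.054 0.761
v 1.384 -0.273 -0.903
v 1.21 0.955 0.879
v 1.398 -0.078 -1.035
v 1.224 1.149 0.746
v 1.309 0.098 -1.165
v 1.135 1.325 0.616
v 1.134 0.22 -1.266
v 0.96 1.447 0.515
v 0.909 0.264 -1.319
v 0.734 1.491 0.463
v 0.677 0.221 -1.312
v 0.502 1.448 0.469
v 0.485 0.1 -1.248
v 0.31 1.327 0.533
v 0.37 -0.075 -1.139
v 0.196 1.153 0.643
v 0.356 -0.269 -1.006
v 0.182 0.958 0.775
v 0.445 -0.445 -0.876
v 0.271 0.782 0.905
v 0.62 -0.567 -0.775
v 0.446 0.66 1.006
v 0.846 -0.611 -0.723
v 0.671 0.616 1.059
v 1.078 -0.568 -0.729
v 0.903 0.659 1.052
f 2 1 4
f 2 4 3
f 4 1 5
f 4 5 3
f 5 1 6
f 5 6 3
f 6 1 7
f 6 7 3
f 7 1 8
f 7 8 3
f 8 1 9
f 8 9 3
f 9 1 10
f 9 10 3
f 10 1 11
f 10 11 3
f 11 1 12
f 11 12 3
f 12 1 2
f 12 2 3
f 14 13 16
f 14 16 15
f 16 13 17
f 16 17 15
f 17 13 18
f 17 18 15
f 18 13 19
f 18 19 15
f 19 13 20
f 19 20 15
f 20 13 21
f 20 21 15
f 21 13 22
f 21 22 15
f 22 13 23
f 22 23 15
f 23 13 24
f 23 24 15
f 24 13 25
f 24 25 15
f 25 13 26
f 25 26 15
f 26 13 27
f 26 27 15
f 27 13 28
f 27 28 15
f 28 13 29
f 28 29 15
f 29 13 30
f 29 30 15
f 30 13 14
f 30 14 15
f 32 31 35
f 32 35 33
f 33 35 36
f 33 36 34
f 35 31 37
f 35 37 36
f 36 37 38
f 36 38 34
f 37 31 39
f 37 39 38
f 38 39 40
f 38 40 34
f 39 31 41
f 39 41 40
f 40 41 42
f 40 42 34
f 41 31 43
f 41 43 42
f 42 43 44
f 42 44 34
f 43 31 45
f 43 45 44
f 44 45 46
f 44 46 34
f 45 31 47
f 45 47 46
f 46 47 48
f 46 48 34
f 47 31 49
f 47 49 48
f 48 49 50
f 48 50 34
f 49 31 51
f 49 51 50
f 50 51 52
f 50 52 34
f 51 31 53
f 51 53 52
f 52 53 54
f 52 54 34
f 53 31 55
f 53 55 54
f 54 55 56
f 54 56 34
f 55 31 57
f 55 57 56
f 56 57 58
f 56 58 34
f 57 31 59
f 57 59 58
f 58 59 60
f 58 60 34
f 59 31 32
f 59 32 60
f 60 32 33
f 60 33 34



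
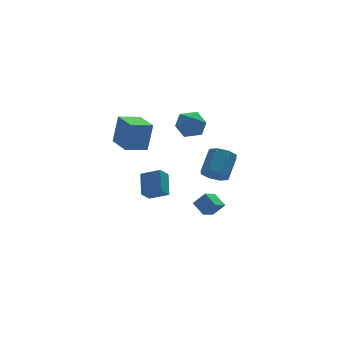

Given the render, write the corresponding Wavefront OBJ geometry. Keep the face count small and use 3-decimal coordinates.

v 1.599 1.698 4.076
v 2.176 2.158 3.517
v 1.924 0.422 3.363
v 2.501 0.882 2.804
v 2.713 0.772 3.698
v 2.512 1.56 4.138
v 1.588 1.02 2.742
v 1.387 1.808 3.182
v 2.169 1.738 2.692
v 2.864 1.585 3.283
v 1.236 0.995 3.597
v 1.931 0.842 4.188
v 0.024 2.012 -2.122
v -0.537 1.709 -1.53
v 0.372 3.113 -1.23
v -0.188 2.811 -0.637
v 0.888 1.349 -1.643
v 0.328 1.047 -1.05
v 1.237 2.451 -0.75
v 0.676 2.148 -0.158
v 1.537 -3.448 2.286
v 1.94 -3.19 1.696
v 2.725 -2.294 2.623
v 2.323 -2.552 3.214
v 1.462 -2.874 1.795
v 2.247 -1.977 2.722
v 1.028 -2.894 2.181
v 1.813 -1.997 3.109
v 0.893 -3.239 2.63
v 1.678 -2.342 3.557
v 1.135 -3.706 2.877
v 1.92 -2.81 3.804
v 1.613 -4.023 2.778
v 2.398 -3.126 3.705
v 2.047 -4.003 2.391
v 2.832 -3.106 3.319
v 2.182 -3.658 1.943
v 2.967 -2.761 2.87
v 2.158 -2.043 -0.781
v 1.883 -1.273 -0.317
v 1.57 -1.837 -1.472
v 1.296 -1.067 -1.008
v 2.904 -1.493 -1.252
v 2.63 -0.723 -0.788
v 2.317 -1.287 -1.943
v 2.042 -0.517 -1.479
v -1.055 2.674 1.412
v -0.676 2.847 3.091
v -1.216 4.291 1.282
v -0.838 4.464 2.961
v 0.198 2.776 1.119
v 0.576 2.949 2.798
v 0.036 4.393 0.989
v 0.415 4.566 2.668
f 1 12 6
f 1 6 2
f 1 2 8
f 1 8 11
f 1 11 12
f 2 6 10
f 6 12 5
f 12 11 3
f 11 8 7
f 8 2 9
f 4 10 5
f 4 5 3
f 4 3 7
f 4 7 9
f 4 9 10
f 5 10 6
f 3 5 12
f 7 3 11
f 9 7 8
f 10 9 2
f 14 16 13
f 17 14 13
f 13 16 15
f 15 17 13
f 14 20 16
f 18 14 17
f 18 20 14
f 16 20 15
f 19 17 15
f 15 20 19
f 19 18 17
f 20 18 19
f 22 21 25
f 22 25 23
f 23 25 26
f 23 26 24
f 25 21 27
f 25 27 26
f 26 27 28
f 26 28 24
f 27 21 29
f 27 29 28
f 28 29 30
f 28 30 24
f 29 21 31
f 29 31 30
f 30 31 32
f 30 32 24
f 31 21 33
f 31 33 32
f 32 33 34
f 32 34 24
f 33 21 35
f 33 35 34
f 34 35 36
f 34 36 24
f 35 21 37
f 35 37 36
f 36 37 38
f 36 38 24
f 37 21 22
f 37 22 38
f 38 22 23
f 38 23 24
f 40 42 39
f 43 40 39
f 39 42 41
f 41 43 39
f 40 46 42
f 44 40 43
f 44 46 40
f 42 46 41
f 45 43 41
f 41 46 45
f 45 44 43
f 46 44 45
f 48 50 47
f 51 48 47
f 47 50 49
f 49 51 47
f 48 54 50
f 52 48 51
f 52 54 48
f 50 54 49
f 53 51 49
f 49 54 53
f 53 52 51
f 54 52 53



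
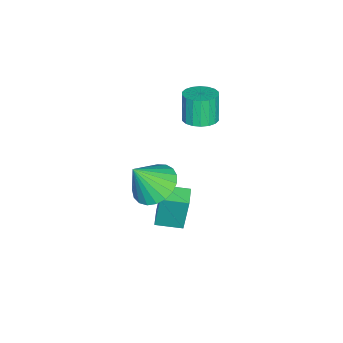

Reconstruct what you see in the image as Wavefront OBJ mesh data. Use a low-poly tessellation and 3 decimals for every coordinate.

v -1.423 -2.447 -1.882
v -1.405 -2.191 -0.01
v -1.7 -1.31 -2.035
v -1.683 -1.054 -0.162
v -0.577 -2.246 -1.918
v -0.56 -1.99 -0.045
v -0.855 -1.109 -2.07
v -0.837 -0.853 -0.198
v -3.152 -1.139 3.115
v -2.473 -0.908 3.335
v -2.85 -1.03 4.625
v -3.528 -1.261 4.405
v -2.644 -0.622 3.312
v -3.021 -0.745 4.602
v -2.917 -0.439 3.25
v -3.294 -0.562 4.54
v -3.235 -0.395 3.161
v -3.612 -0.517 4.451
v -3.537 -0.498 3.063
v -3.914 -0.62 4.353
v -3.763 -0.727 2.975
v -4.14 -0.85 4.266
v -3.867 -1.039 2.915
v -4.244 -1.161 4.206
v -3.83 -1.37 2.895
v -4.207 -1.492 4.185
v -3.659 -1.655 2.918
v -4.036 -1.778 4.208
v -3.386 -1.838 2.98
v -3.763 -1.961 4.27
v -3.068 -1.883 3.069
v -3.445 -2.005 4.359
v -2.766 -1.78 3.167
v -3.143 -1.902 4.457
v -2.54 -1.55 3.254
v -2.917 -1.673 4.545
v -2.436 -1.239 3.314
v -2.813 -1.361 4.605
v 0.15 -1.972 1.753
v 0.9 -1.268 1.803
v 0.71 -2.668 3.127
v 0.587 -1.08 2.026
v 0.198 -1.046 2.202
v -0.2 -1.172 2.3
v -0.537 -1.437 2.304
v -0.755 -1.793 2.212
v -0.817 -2.181 2.041
v -0.712 -2.532 1.82
v -0.458 -2.787 1.587
v -0.098 -2.9 1.383
v 0.304 -2.853 1.243
v 0.679 -2.654 1.191
v 0.963 -2.336 1.236
v 1.106 -1.956 1.371
v 1.084 -1.578 1.571
f 2 4 1
f 5 2 1
f 1 4 3
f 3 5 1
f 2 8 4
f 6 2 5
f 6 8 2
f 4 8 3
f 7 5 3
f 3 8 7
f 7 6 5
f 8 6 7
f 10 9 13
f 10 13 11
f 11 13 14
f 11 14 12
f 13 9 15
f 13 15 14
f 14 15 16
f 14 16 12
f 15 9 17
f 15 17 16
f 16 17 18
f 16 18 12
f 17 9 19
f 17 19 18
f 18 19 20
f 18 20 12
f 19 9 21
f 19 21 20
f 20 21 22
f 20 22 12
f 21 9 23
f 21 23 22
f 22 23 24
f 22 24 12
f 23 9 25
f 23 25 24
f 24 25 26
f 24 26 12
f 25 9 27
f 25 27 26
f 26 27 28
f 26 28 12
f 27 9 29
f 27 29 28
f 28 29 30
f 28 30 12
f 29 9 31
f 29 31 30
f 30 31 32
f 30 32 12
f 31 9 33
f 31 33 32
f 32 33 34
f 32 34 12
f 33 9 35
f 33 35 34
f 34 35 36
f 34 36 12
f 35 9 37
f 35 37 36
f 36 37 38
f 36 38 12
f 37 9 10
f 37 10 38
f 38 10 11
f 38 11 12
f 40 39 42
f 40 42 41
f 42 39 43
f 42 43 41
f 43 39 44
f 43 44 41
f 44 39 45
f 44 45 41
f 45 39 46
f 45 46 41
f 46 39 47
f 46 47 41
f 47 39 48
f 47 48 41
f 48 39 49
f 48 49 41
f 49 39 50
f 49 50 41
f 50 39 51
f 50 51 41
f 51 39 52
f 51 52 41
f 52 39 53
f 52 53 41
f 53 39 54
f 53 54 41
f 54 39 55
f 54 55 41
f 55 39 40
f 55 40 41

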